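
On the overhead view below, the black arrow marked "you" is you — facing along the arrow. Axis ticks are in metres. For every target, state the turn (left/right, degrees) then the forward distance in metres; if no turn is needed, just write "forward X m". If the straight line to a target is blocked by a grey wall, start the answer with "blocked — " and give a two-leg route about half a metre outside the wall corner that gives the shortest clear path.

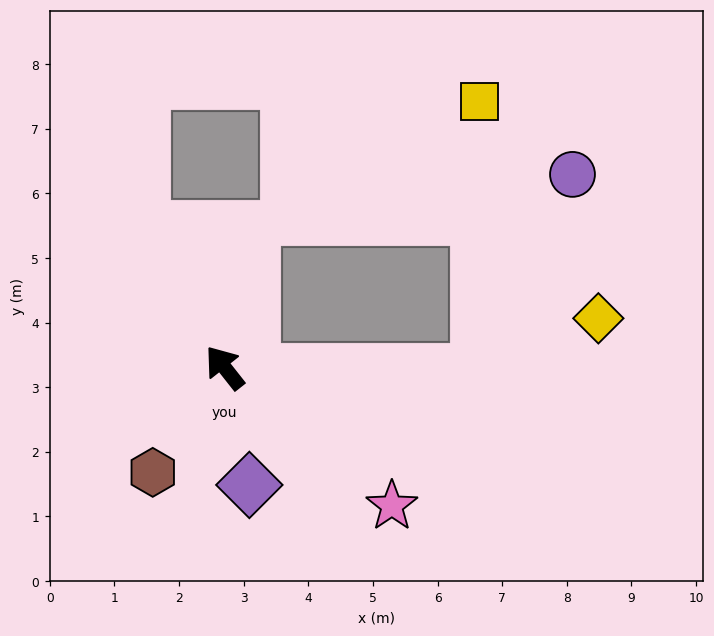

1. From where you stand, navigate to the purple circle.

blocked — turn right 129°, forward 3.9 m, then turn left 65°, forward 3.4 m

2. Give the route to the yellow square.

blocked — turn right 129°, forward 3.9 m, then turn left 90°, forward 4.2 m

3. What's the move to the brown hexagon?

turn left 107°, forward 2.0 m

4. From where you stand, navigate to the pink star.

turn right 168°, forward 3.4 m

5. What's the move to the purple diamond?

turn left 154°, forward 1.9 m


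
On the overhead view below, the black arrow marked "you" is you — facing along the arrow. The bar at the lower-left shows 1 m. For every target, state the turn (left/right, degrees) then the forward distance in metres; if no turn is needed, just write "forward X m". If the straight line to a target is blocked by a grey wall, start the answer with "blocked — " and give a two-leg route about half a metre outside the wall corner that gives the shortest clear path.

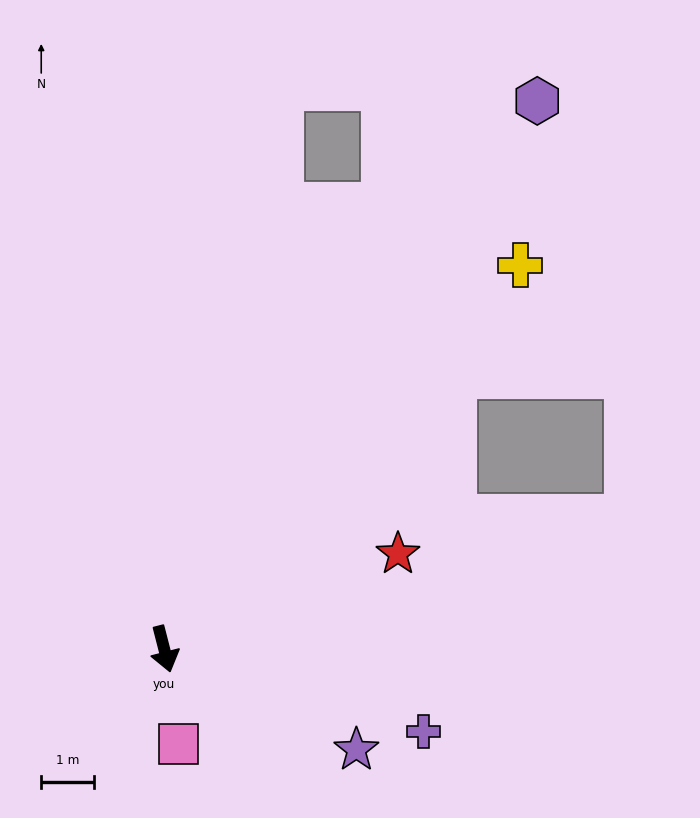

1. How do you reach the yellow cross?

turn left 123°, forward 10.0 m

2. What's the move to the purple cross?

turn left 58°, forward 5.2 m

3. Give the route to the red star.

turn left 98°, forward 4.8 m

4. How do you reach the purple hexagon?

turn left 131°, forward 12.6 m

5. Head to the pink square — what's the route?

turn right 6°, forward 1.8 m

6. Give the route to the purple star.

turn left 48°, forward 4.1 m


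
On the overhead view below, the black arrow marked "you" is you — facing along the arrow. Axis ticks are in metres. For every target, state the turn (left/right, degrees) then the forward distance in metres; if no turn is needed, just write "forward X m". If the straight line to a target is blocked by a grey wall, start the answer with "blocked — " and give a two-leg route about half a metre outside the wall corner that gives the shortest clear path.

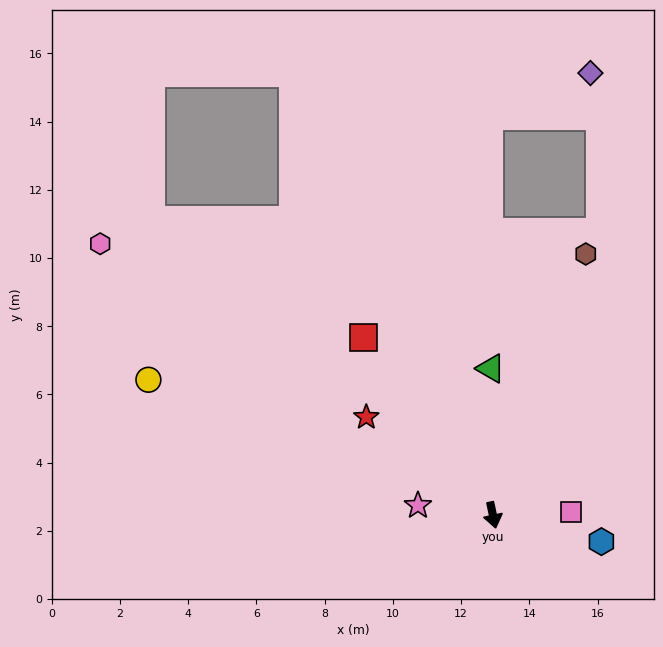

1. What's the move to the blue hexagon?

turn left 64°, forward 3.3 m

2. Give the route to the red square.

turn right 156°, forward 6.4 m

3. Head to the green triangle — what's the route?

turn left 169°, forward 4.3 m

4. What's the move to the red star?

turn right 140°, forward 4.7 m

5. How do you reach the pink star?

turn right 109°, forward 2.2 m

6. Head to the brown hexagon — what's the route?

turn left 148°, forward 8.1 m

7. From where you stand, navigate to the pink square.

turn left 80°, forward 2.3 m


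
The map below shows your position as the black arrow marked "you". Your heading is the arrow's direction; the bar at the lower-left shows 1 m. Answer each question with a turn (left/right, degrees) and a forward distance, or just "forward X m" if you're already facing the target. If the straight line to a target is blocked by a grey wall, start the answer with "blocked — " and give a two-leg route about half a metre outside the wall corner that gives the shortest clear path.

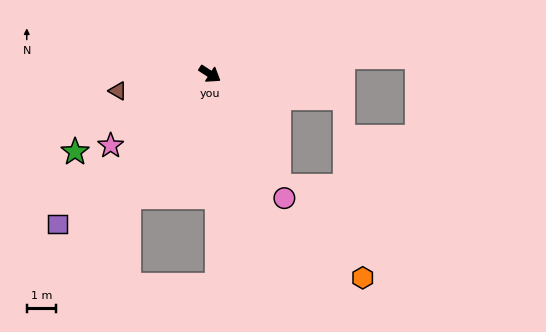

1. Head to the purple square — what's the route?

turn right 103°, forward 7.2 m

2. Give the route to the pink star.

turn right 111°, forward 4.1 m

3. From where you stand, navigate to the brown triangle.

turn right 137°, forward 3.1 m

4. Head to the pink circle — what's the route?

turn right 26°, forward 4.9 m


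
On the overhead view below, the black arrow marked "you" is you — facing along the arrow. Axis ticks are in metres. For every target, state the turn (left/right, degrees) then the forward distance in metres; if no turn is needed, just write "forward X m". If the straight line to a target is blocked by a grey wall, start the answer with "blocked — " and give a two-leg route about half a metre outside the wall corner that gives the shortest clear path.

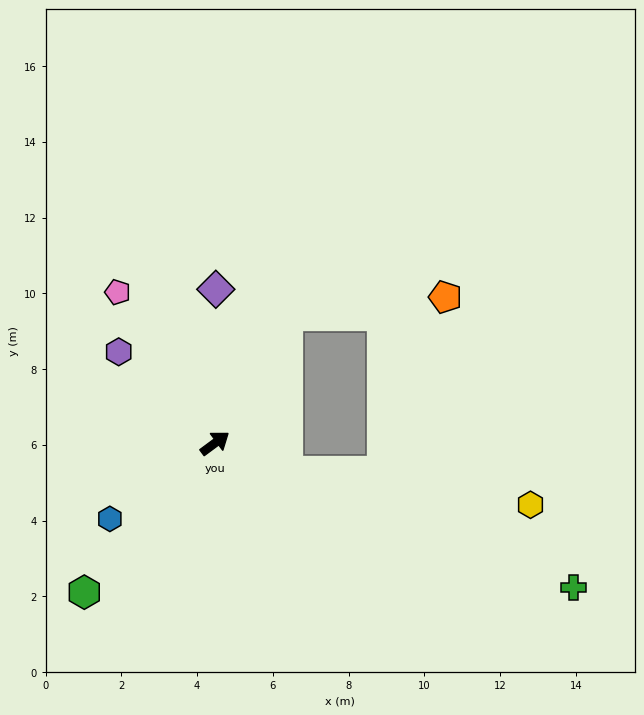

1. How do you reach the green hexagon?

turn right 168°, forward 5.2 m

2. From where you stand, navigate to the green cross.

turn right 58°, forward 10.2 m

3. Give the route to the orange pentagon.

blocked — turn left 24°, forward 3.9 m, then turn right 54°, forward 4.2 m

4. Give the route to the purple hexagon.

turn left 100°, forward 3.5 m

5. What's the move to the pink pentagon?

turn left 86°, forward 4.7 m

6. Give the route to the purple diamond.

turn left 53°, forward 4.1 m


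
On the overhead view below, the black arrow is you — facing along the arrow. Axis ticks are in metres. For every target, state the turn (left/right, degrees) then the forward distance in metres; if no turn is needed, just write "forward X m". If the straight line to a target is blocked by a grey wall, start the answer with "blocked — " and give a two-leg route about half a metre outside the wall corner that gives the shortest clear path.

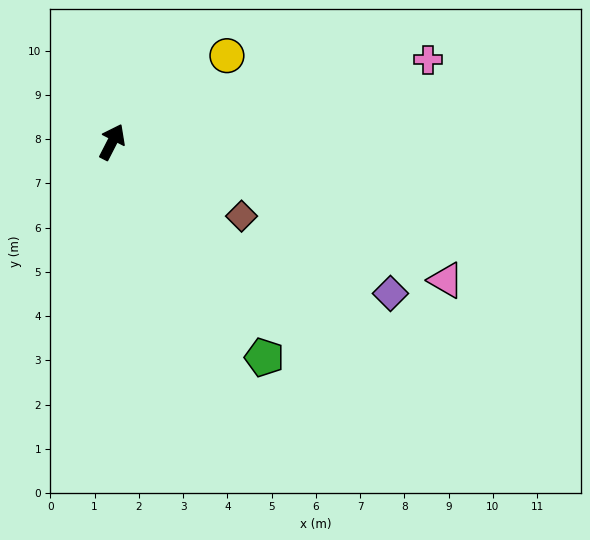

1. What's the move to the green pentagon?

turn right 118°, forward 6.0 m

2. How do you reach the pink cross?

turn right 48°, forward 7.4 m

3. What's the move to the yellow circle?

turn right 26°, forward 3.2 m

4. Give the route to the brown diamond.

turn right 93°, forward 3.4 m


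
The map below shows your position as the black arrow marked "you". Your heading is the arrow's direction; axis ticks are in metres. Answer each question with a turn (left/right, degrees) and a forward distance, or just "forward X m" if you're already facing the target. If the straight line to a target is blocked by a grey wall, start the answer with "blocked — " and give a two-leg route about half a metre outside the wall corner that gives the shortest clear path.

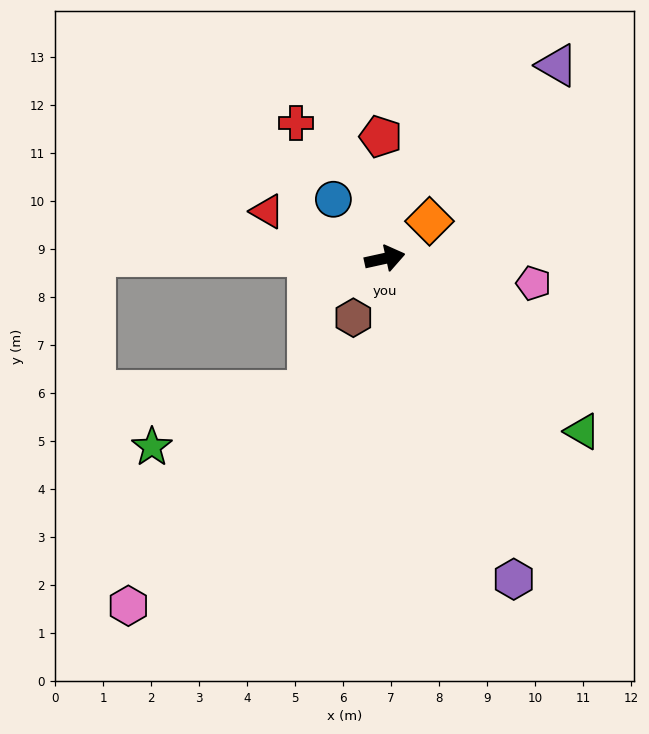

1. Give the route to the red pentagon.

turn left 80°, forward 2.5 m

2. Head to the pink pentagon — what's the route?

turn right 22°, forward 3.1 m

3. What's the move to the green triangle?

turn right 54°, forward 5.5 m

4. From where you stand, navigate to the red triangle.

turn left 146°, forward 2.6 m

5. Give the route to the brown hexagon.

turn right 130°, forward 1.4 m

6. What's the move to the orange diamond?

turn left 27°, forward 1.2 m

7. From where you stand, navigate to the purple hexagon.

turn right 80°, forward 7.2 m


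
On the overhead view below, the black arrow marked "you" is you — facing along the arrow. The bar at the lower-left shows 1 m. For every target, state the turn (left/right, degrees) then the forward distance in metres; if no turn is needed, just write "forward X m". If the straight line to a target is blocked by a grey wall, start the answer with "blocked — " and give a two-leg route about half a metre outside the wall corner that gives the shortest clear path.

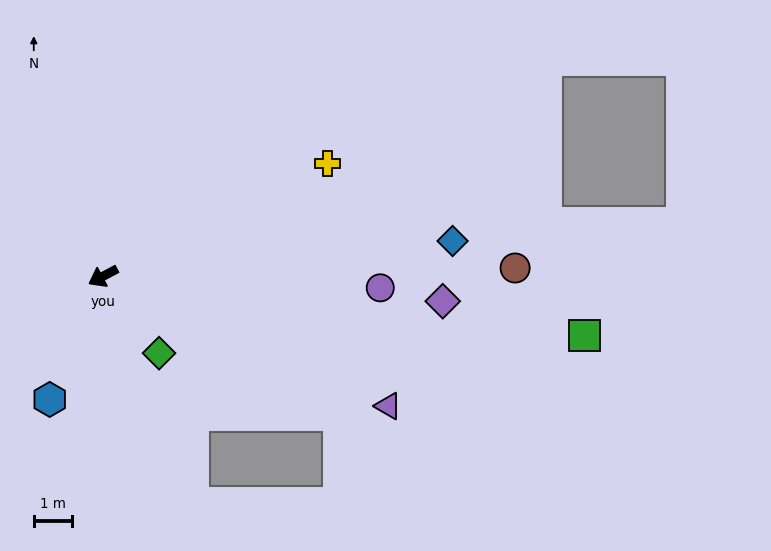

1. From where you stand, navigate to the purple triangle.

turn left 127°, forward 8.2 m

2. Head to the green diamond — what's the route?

turn left 98°, forward 2.5 m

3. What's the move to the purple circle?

turn left 150°, forward 7.3 m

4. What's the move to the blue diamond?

turn left 158°, forward 9.2 m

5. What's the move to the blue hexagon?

turn left 39°, forward 3.5 m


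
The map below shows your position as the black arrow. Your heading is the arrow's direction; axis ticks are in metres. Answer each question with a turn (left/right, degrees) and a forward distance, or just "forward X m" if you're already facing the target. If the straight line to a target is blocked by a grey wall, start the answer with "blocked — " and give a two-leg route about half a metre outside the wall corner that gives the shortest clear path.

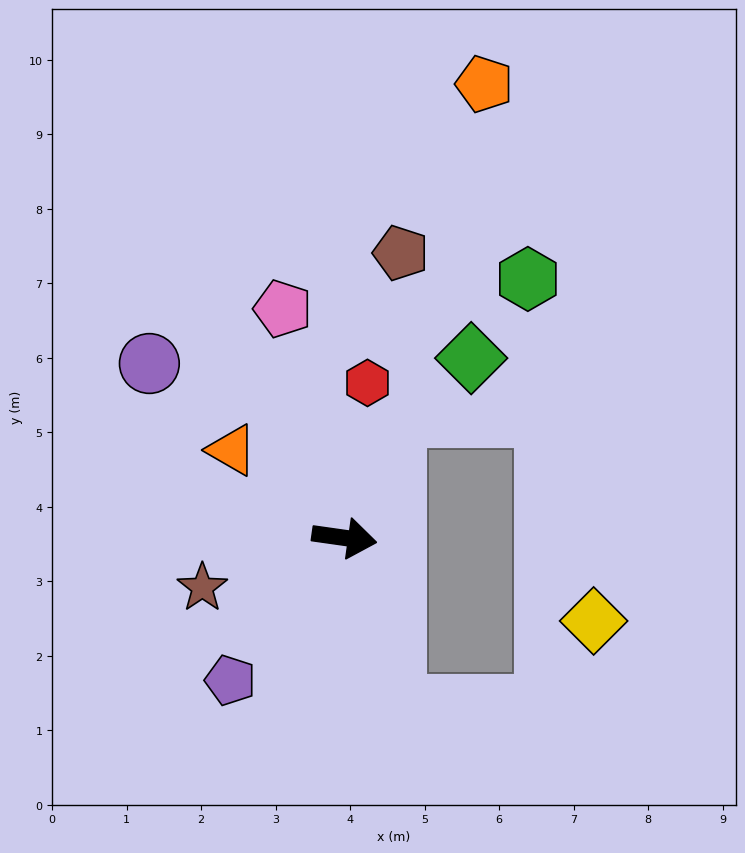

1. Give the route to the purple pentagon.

turn right 121°, forward 2.5 m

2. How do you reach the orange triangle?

turn left 150°, forward 1.9 m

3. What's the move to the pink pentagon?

turn left 113°, forward 3.2 m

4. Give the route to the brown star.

turn right 153°, forward 2.0 m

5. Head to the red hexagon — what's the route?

turn left 90°, forward 2.1 m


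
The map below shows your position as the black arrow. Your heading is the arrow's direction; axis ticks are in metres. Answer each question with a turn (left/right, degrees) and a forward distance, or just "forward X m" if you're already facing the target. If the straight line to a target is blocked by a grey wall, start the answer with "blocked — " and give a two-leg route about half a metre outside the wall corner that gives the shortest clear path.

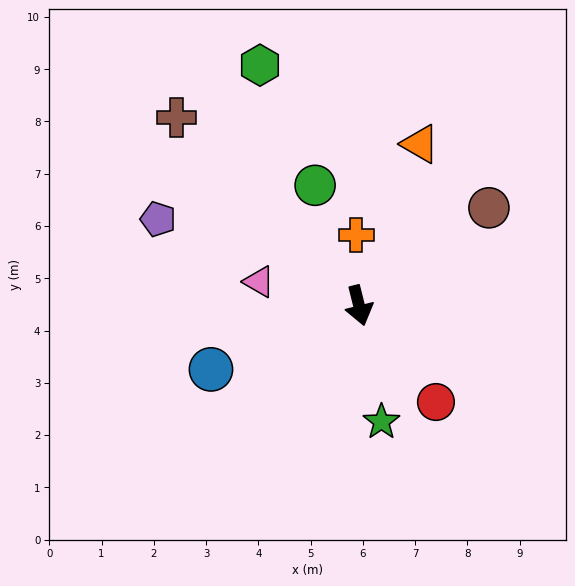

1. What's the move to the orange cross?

turn left 168°, forward 1.4 m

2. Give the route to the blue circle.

turn right 81°, forward 3.1 m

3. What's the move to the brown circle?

turn left 113°, forward 3.1 m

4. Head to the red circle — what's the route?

turn left 25°, forward 2.4 m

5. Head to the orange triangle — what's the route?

turn left 145°, forward 3.3 m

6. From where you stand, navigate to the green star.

turn right 3°, forward 2.3 m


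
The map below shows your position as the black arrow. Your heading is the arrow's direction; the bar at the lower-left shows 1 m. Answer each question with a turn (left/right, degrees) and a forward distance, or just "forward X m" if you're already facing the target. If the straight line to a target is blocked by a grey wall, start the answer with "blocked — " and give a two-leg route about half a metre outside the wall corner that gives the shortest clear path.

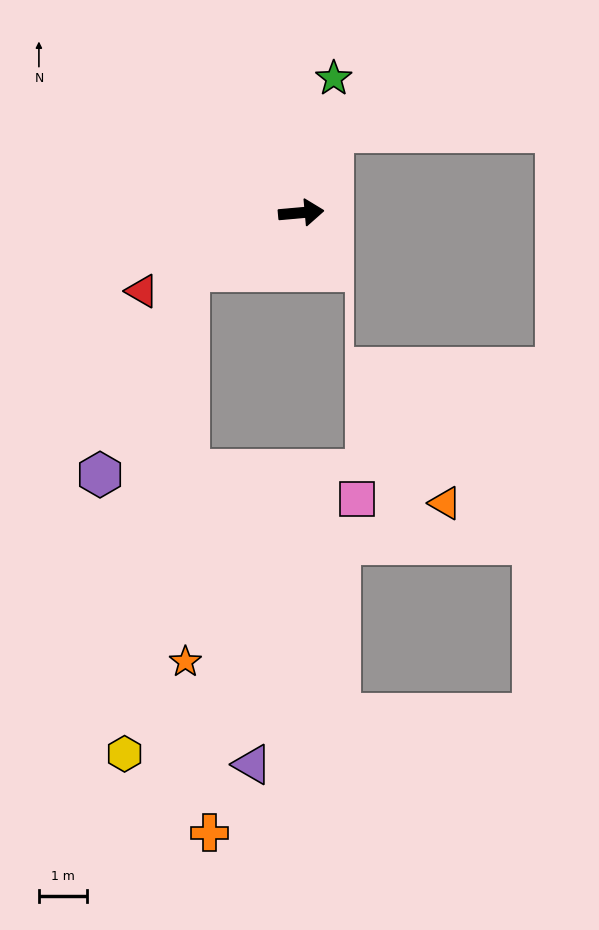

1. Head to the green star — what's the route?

turn left 71°, forward 2.9 m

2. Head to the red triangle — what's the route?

turn right 159°, forward 3.7 m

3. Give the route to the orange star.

blocked — turn right 158°, forward 2.6 m, then turn left 62°, forward 8.1 m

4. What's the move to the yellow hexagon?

blocked — turn right 158°, forward 2.6 m, then turn left 55°, forward 10.1 m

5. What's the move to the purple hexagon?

blocked — turn right 158°, forward 2.6 m, then turn left 39°, forward 4.6 m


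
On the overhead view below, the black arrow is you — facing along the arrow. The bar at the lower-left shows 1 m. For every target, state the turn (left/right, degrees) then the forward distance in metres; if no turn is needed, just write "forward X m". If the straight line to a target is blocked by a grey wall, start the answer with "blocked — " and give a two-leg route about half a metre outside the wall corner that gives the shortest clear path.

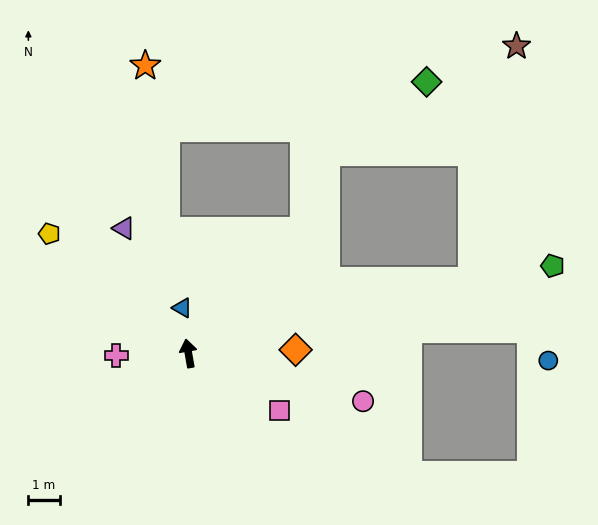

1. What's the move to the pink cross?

turn left 82°, forward 2.3 m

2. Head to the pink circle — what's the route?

turn right 115°, forward 5.8 m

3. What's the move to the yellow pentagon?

turn left 39°, forward 5.9 m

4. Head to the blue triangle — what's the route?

turn right 2°, forward 1.5 m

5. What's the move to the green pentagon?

turn right 86°, forward 12.0 m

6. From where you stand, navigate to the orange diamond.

turn right 98°, forward 3.4 m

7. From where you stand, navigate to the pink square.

turn right 132°, forward 3.4 m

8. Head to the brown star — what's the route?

blocked — turn right 85°, forward 9.4 m, then turn left 64°, forward 7.6 m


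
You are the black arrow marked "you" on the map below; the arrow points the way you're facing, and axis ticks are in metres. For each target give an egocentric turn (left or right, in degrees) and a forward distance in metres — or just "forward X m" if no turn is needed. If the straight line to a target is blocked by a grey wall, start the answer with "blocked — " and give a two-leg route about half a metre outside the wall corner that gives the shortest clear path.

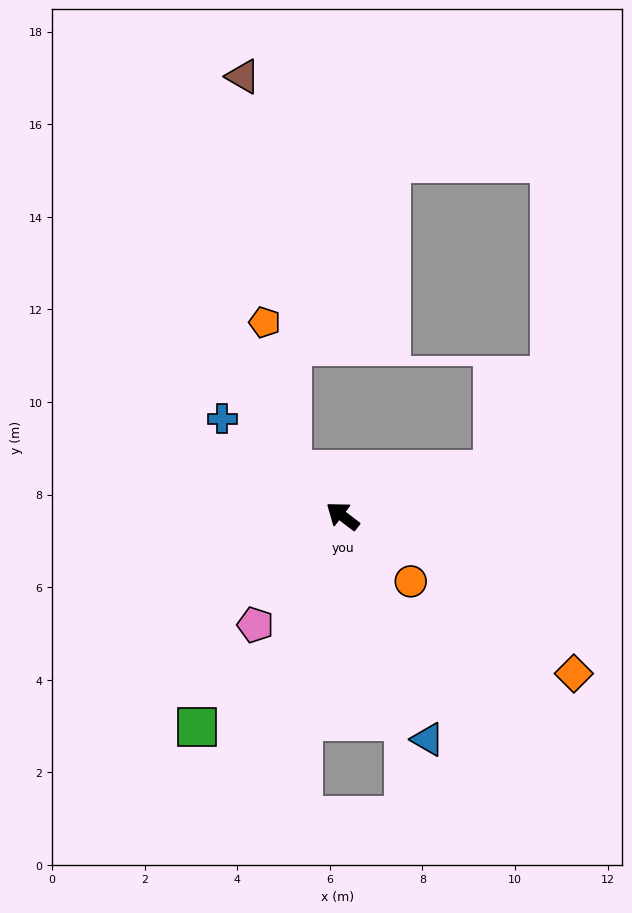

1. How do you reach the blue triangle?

turn left 148°, forward 5.2 m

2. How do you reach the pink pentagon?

turn left 89°, forward 3.0 m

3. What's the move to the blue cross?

forward 3.3 m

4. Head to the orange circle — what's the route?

turn left 174°, forward 2.0 m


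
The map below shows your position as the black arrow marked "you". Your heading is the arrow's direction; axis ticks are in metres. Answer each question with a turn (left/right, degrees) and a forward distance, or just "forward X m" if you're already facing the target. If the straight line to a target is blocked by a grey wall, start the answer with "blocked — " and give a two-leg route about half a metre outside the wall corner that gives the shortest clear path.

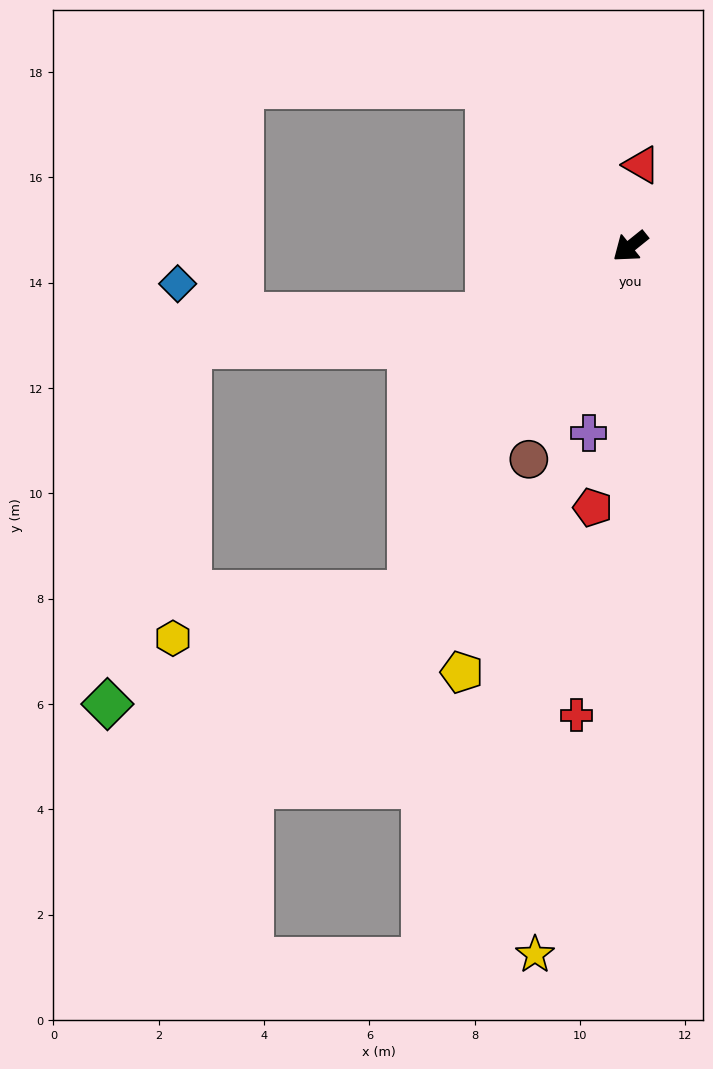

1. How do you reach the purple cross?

turn left 39°, forward 3.6 m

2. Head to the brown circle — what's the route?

turn left 26°, forward 4.5 m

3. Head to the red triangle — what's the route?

turn right 137°, forward 1.6 m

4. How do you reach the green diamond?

blocked — turn left 19°, forward 7.8 m, then turn right 38°, forward 6.1 m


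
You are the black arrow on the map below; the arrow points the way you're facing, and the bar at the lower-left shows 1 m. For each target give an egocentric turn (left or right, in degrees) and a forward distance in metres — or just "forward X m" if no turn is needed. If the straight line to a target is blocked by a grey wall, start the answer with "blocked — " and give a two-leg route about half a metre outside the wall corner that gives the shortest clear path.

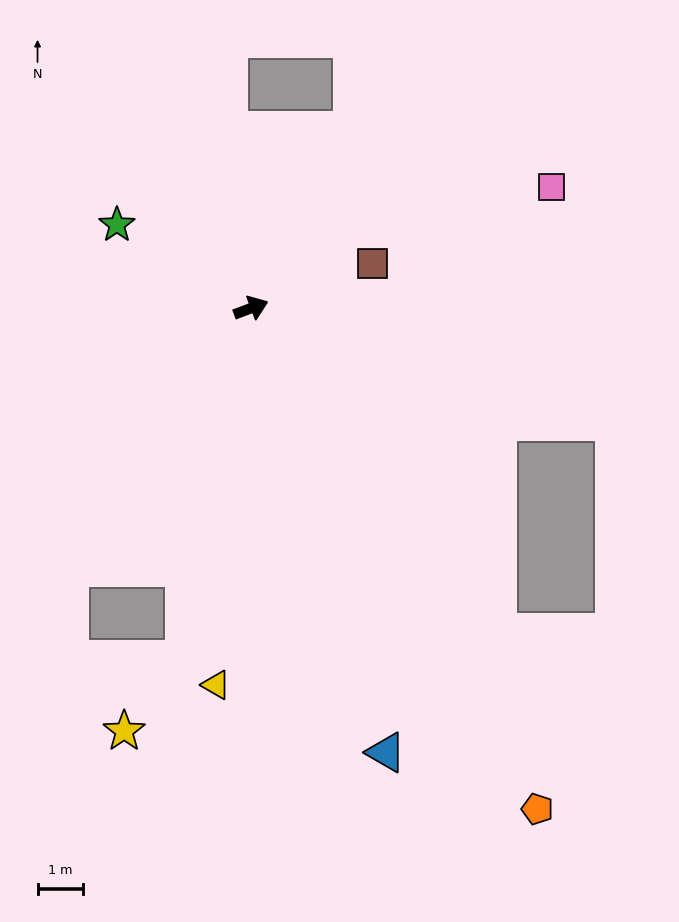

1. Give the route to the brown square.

forward 2.8 m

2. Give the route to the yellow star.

blocked — turn right 121°, forward 7.9 m, then turn right 30°, forward 2.1 m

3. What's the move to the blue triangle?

turn right 94°, forward 10.2 m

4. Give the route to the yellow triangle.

turn right 116°, forward 8.3 m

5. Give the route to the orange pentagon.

turn right 81°, forward 12.7 m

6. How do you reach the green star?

turn left 127°, forward 3.5 m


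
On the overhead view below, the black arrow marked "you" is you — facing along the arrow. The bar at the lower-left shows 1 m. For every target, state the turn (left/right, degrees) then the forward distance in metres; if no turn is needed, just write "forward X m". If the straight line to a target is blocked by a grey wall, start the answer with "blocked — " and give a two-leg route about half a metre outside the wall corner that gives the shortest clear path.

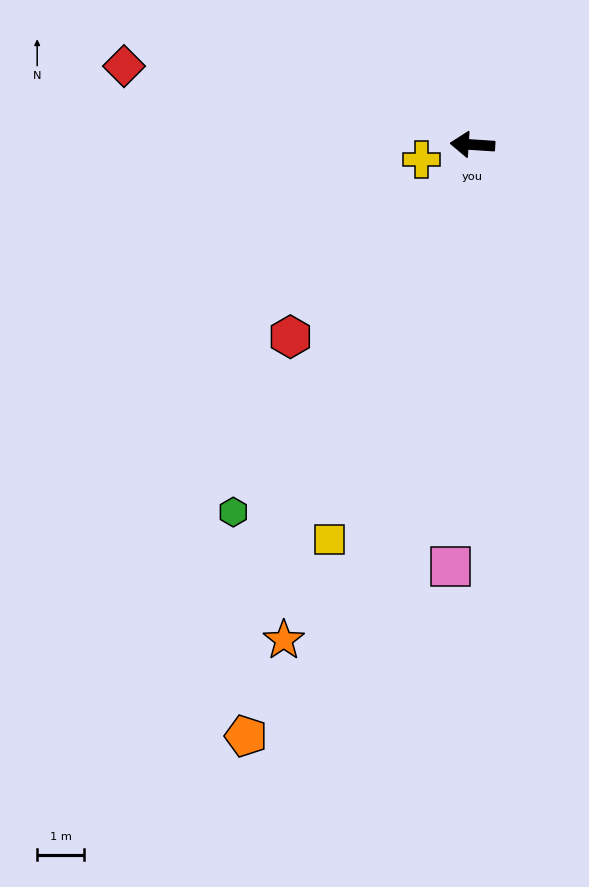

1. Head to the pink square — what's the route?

turn left 91°, forward 9.0 m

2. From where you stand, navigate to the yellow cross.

turn left 20°, forward 1.1 m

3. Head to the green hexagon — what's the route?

turn left 61°, forward 9.4 m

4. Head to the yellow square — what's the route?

turn left 74°, forward 9.0 m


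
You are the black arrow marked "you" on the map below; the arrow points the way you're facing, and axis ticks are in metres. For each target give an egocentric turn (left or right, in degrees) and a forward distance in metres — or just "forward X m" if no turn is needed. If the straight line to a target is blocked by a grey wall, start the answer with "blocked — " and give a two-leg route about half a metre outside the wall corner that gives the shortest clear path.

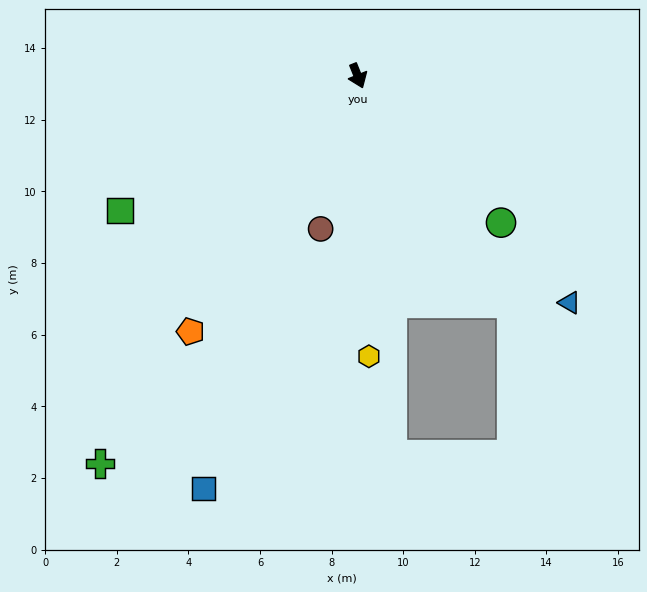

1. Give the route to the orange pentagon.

turn right 55°, forward 8.5 m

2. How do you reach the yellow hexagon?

turn right 20°, forward 7.8 m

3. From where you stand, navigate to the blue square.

turn right 42°, forward 12.3 m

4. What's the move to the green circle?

turn left 22°, forward 5.7 m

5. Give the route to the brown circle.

turn right 36°, forward 4.4 m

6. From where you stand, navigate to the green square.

turn right 82°, forward 7.6 m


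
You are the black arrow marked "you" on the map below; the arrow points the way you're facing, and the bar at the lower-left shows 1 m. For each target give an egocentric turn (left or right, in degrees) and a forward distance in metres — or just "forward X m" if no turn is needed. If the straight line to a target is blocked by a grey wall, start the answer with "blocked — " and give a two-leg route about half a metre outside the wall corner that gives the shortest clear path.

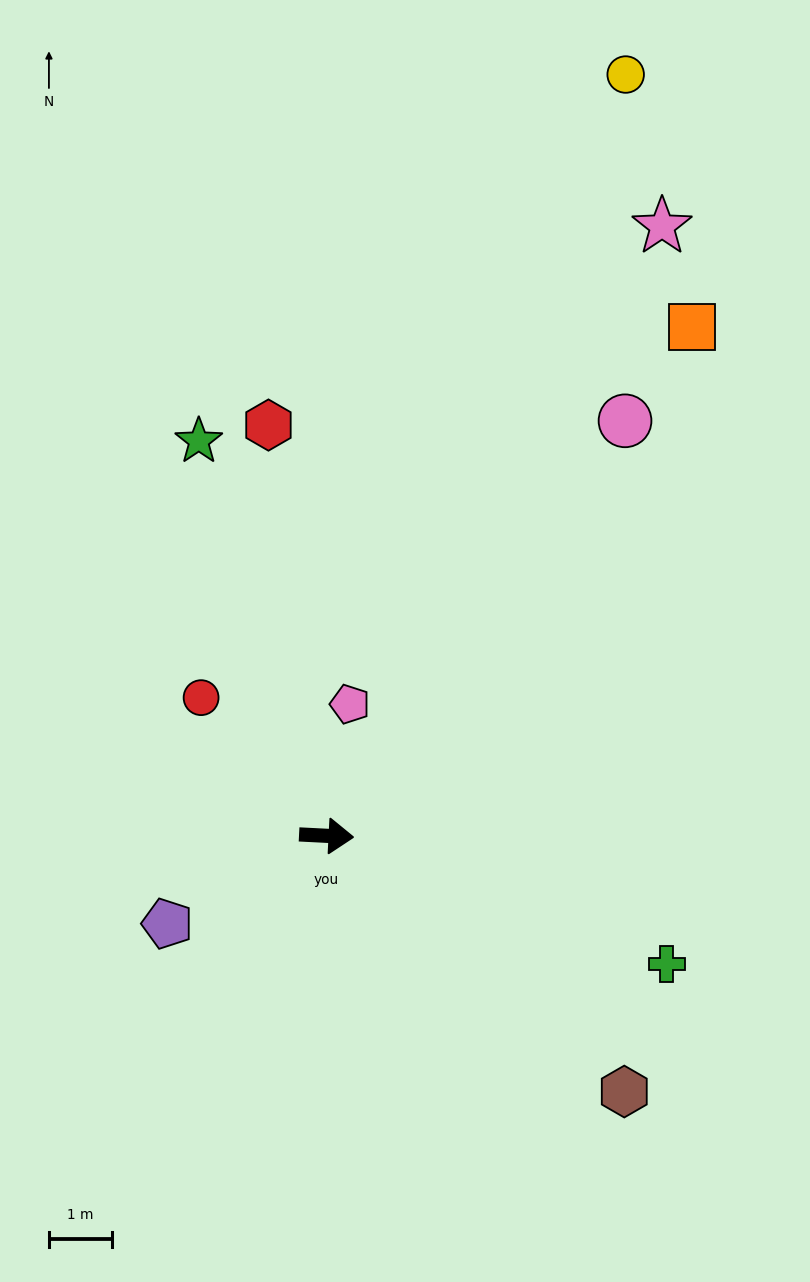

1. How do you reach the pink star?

turn left 64°, forward 11.0 m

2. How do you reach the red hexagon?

turn left 101°, forward 6.6 m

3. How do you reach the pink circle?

turn left 57°, forward 8.1 m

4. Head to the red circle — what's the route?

turn left 135°, forward 2.9 m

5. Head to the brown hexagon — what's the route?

turn right 38°, forward 6.2 m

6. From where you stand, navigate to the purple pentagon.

turn right 148°, forward 2.9 m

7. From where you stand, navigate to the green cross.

turn right 18°, forward 5.7 m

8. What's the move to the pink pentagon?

turn left 83°, forward 2.1 m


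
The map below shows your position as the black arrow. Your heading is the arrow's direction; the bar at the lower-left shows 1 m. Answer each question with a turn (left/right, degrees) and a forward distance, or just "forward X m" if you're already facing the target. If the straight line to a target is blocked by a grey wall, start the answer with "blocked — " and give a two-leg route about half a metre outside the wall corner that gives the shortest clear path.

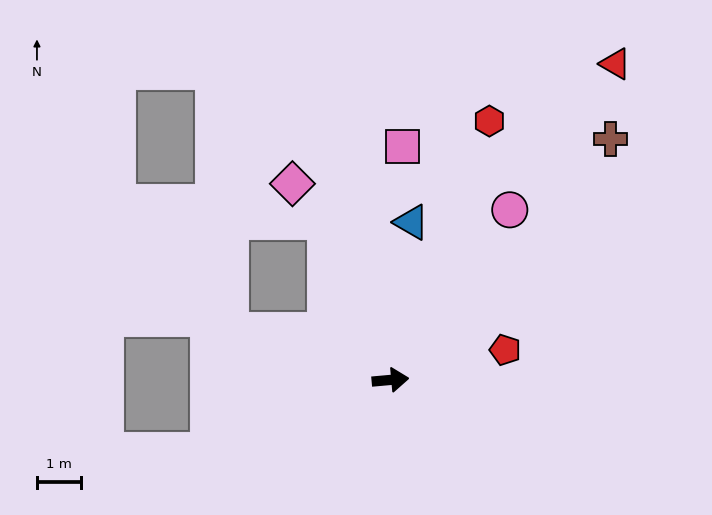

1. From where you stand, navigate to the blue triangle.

turn left 77°, forward 3.6 m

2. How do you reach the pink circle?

turn left 50°, forward 4.8 m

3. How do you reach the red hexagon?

turn left 64°, forward 6.3 m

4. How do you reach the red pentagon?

turn left 10°, forward 2.7 m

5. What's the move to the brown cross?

turn left 42°, forward 7.5 m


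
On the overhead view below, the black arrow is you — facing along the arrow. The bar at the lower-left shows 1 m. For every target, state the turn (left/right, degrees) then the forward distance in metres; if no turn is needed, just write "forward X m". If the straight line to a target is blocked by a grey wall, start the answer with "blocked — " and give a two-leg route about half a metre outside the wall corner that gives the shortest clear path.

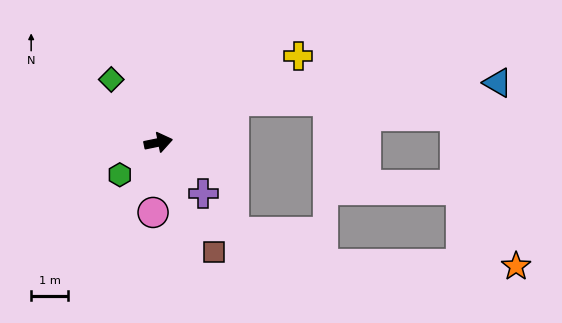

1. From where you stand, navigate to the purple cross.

turn right 60°, forward 1.9 m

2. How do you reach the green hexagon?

turn right 152°, forward 1.4 m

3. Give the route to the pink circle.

turn right 106°, forward 1.9 m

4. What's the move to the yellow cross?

turn left 20°, forward 4.5 m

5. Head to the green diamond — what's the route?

turn left 115°, forward 2.1 m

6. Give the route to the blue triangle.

blocked — turn left 18°, forward 2.3 m, then turn right 26°, forward 7.2 m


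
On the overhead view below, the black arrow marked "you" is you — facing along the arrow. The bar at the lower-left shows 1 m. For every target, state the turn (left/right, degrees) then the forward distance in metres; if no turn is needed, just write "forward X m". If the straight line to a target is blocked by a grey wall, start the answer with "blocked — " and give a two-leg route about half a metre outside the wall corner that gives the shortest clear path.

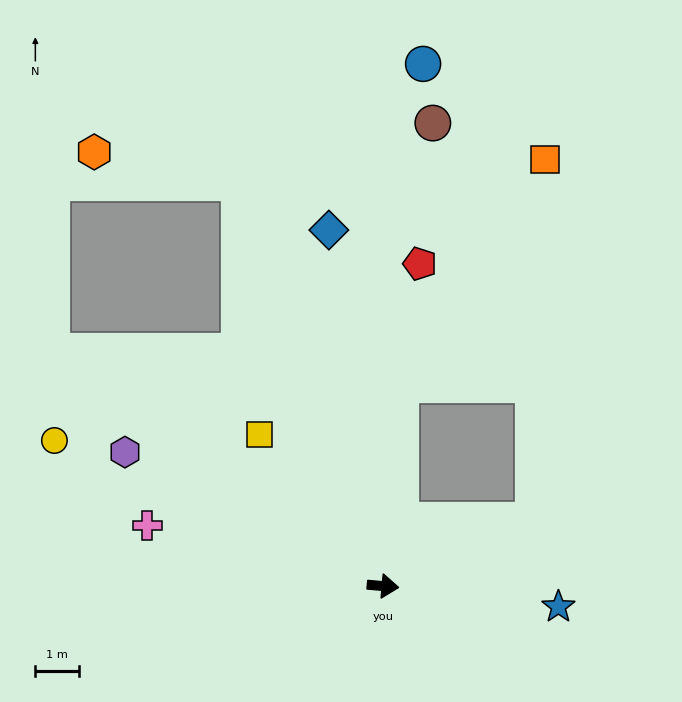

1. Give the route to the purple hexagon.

turn left 158°, forward 6.6 m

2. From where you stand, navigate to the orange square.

blocked — turn left 90°, forward 4.6 m, then turn right 28°, forward 6.1 m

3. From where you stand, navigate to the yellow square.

turn left 134°, forward 4.5 m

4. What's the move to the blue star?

forward 4.0 m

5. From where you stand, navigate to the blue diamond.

turn left 104°, forward 8.2 m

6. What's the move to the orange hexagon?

blocked — turn left 115°, forward 9.8 m, then turn left 58°, forward 3.4 m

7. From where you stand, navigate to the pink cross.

turn left 171°, forward 5.6 m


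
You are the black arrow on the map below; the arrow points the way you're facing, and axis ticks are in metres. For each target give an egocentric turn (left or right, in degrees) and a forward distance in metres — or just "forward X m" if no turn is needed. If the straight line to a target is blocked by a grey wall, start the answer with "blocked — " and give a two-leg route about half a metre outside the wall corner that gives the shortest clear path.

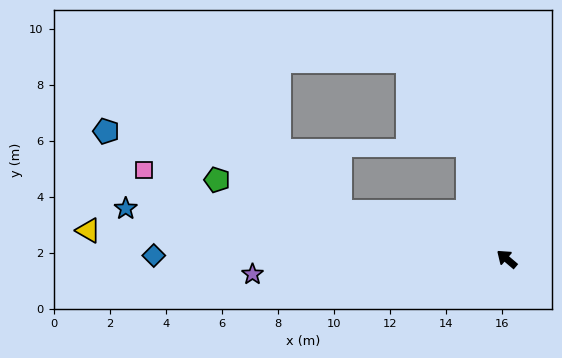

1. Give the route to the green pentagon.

turn left 25°, forward 10.7 m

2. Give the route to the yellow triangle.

turn left 36°, forward 15.0 m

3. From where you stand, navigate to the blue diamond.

turn left 40°, forward 12.6 m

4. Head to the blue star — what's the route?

turn left 33°, forward 13.7 m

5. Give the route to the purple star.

turn left 44°, forward 9.1 m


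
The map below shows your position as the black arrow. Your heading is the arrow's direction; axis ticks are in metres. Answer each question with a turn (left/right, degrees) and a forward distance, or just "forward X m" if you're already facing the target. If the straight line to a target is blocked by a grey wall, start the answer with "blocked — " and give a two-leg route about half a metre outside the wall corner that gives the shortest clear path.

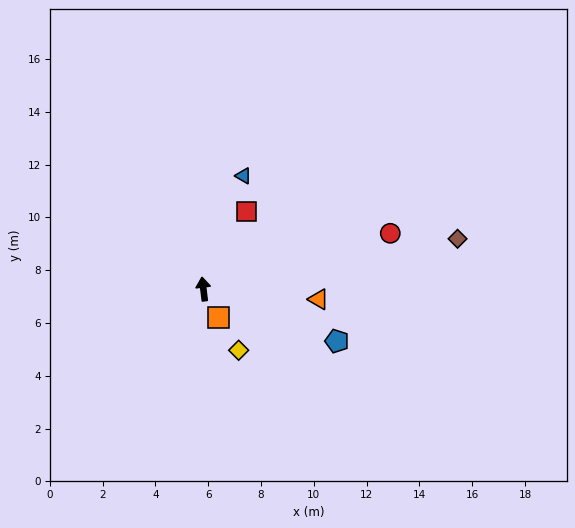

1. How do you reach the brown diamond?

turn right 86°, forward 9.8 m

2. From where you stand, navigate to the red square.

turn right 36°, forward 3.4 m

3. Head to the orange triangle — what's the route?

turn right 102°, forward 4.4 m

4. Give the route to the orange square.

turn right 159°, forward 1.2 m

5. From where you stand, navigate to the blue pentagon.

turn right 118°, forward 5.4 m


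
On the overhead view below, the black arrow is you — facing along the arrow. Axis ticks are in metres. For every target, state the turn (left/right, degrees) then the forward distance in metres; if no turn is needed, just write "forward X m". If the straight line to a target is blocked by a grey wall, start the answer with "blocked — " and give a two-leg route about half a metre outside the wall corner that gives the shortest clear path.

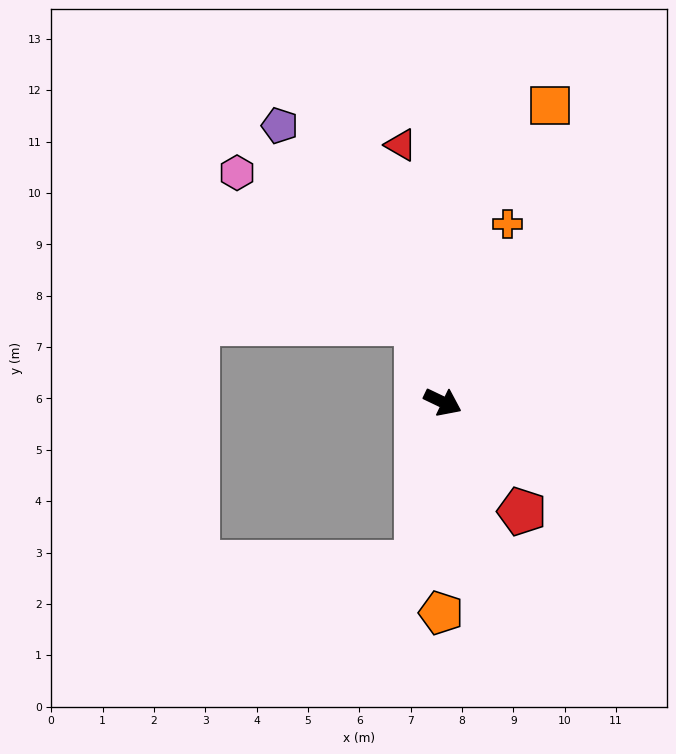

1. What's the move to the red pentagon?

turn right 29°, forward 2.6 m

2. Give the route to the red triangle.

turn left 125°, forward 5.1 m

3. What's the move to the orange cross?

turn left 96°, forward 3.7 m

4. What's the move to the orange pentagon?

turn right 65°, forward 4.1 m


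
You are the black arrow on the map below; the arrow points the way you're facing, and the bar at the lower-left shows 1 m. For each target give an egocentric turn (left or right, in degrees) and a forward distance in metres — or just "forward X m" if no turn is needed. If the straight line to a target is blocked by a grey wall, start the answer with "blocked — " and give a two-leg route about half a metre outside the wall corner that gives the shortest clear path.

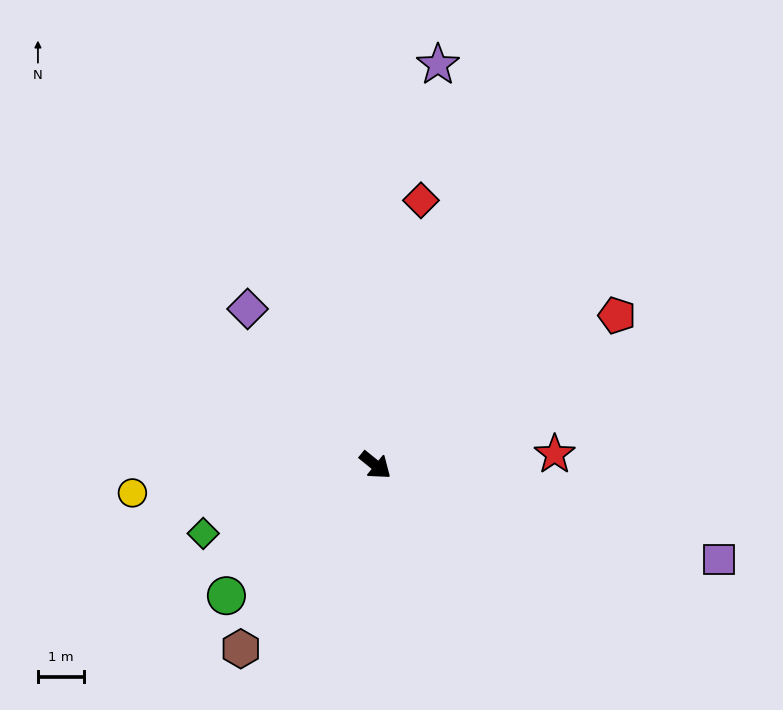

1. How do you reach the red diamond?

turn left 119°, forward 5.9 m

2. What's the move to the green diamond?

turn right 119°, forward 4.1 m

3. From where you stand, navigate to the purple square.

turn left 24°, forward 7.8 m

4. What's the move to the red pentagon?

turn left 71°, forward 6.2 m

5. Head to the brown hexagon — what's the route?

turn right 87°, forward 5.0 m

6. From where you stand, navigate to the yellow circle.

turn right 135°, forward 5.4 m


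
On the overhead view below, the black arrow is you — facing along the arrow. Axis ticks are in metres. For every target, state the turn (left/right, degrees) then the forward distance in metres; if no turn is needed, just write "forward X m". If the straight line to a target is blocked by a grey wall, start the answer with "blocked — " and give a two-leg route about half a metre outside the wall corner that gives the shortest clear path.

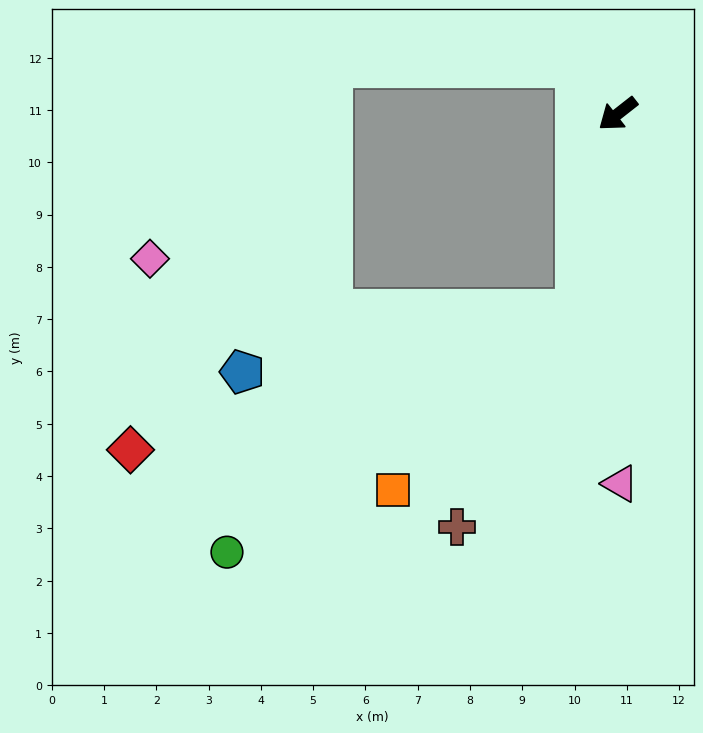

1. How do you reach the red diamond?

blocked — turn left 40°, forward 3.8 m, then turn right 61°, forward 9.0 m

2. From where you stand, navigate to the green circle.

blocked — turn left 40°, forward 3.8 m, then turn right 44°, forward 8.1 m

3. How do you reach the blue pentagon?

blocked — turn left 40°, forward 3.8 m, then turn right 68°, forward 6.5 m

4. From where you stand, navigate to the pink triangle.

turn left 52°, forward 7.1 m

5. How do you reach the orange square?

blocked — turn left 40°, forward 3.8 m, then turn right 34°, forward 4.9 m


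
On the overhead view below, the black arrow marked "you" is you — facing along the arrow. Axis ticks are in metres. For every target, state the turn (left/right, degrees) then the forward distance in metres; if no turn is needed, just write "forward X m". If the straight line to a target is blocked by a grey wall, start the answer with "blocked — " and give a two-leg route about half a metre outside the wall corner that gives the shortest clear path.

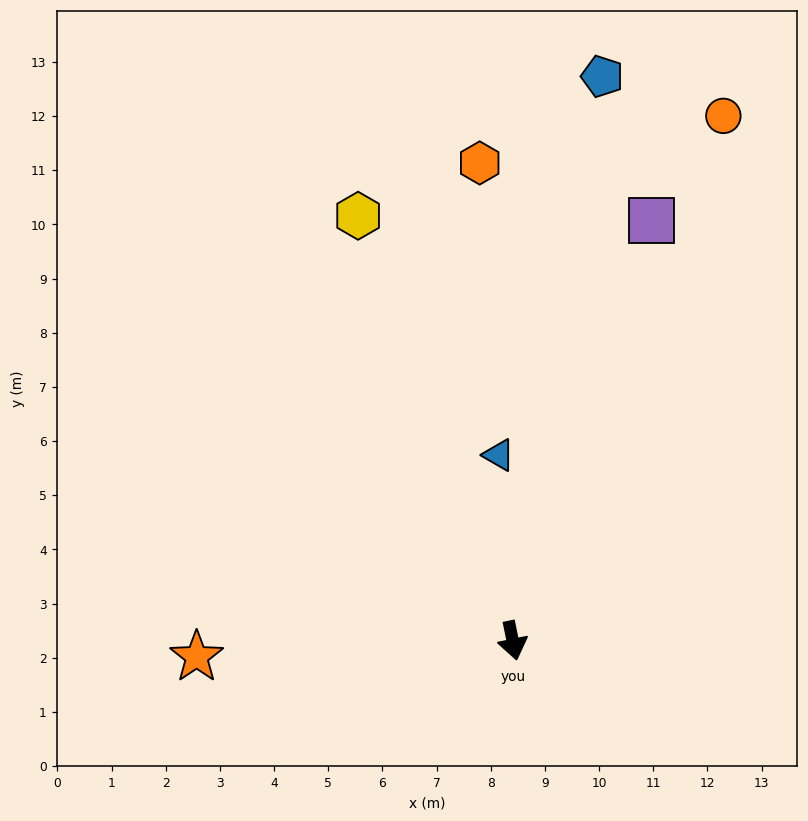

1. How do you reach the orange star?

turn right 99°, forward 5.8 m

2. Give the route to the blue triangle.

turn left 173°, forward 3.4 m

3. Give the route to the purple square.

turn left 150°, forward 8.2 m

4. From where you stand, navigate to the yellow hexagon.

turn right 172°, forward 8.3 m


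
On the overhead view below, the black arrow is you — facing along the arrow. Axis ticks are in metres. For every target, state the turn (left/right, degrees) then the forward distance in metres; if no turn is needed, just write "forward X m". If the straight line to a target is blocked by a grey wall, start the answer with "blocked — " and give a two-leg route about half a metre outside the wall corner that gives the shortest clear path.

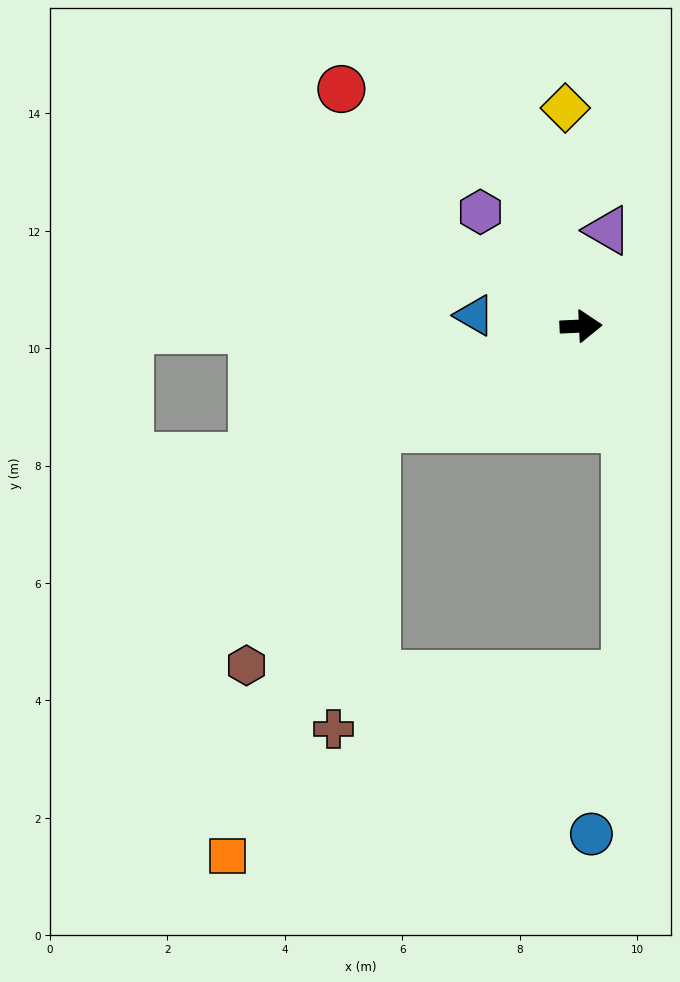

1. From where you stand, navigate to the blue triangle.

turn left 172°, forward 1.8 m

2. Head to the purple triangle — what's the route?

turn left 72°, forward 1.7 m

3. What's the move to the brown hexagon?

blocked — turn right 156°, forward 3.9 m, then turn left 35°, forward 4.6 m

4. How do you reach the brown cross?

blocked — turn right 156°, forward 3.9 m, then turn left 55°, forward 5.2 m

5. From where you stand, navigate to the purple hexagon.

turn left 129°, forward 2.6 m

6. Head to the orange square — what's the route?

blocked — turn right 156°, forward 3.9 m, then turn left 44°, forward 7.7 m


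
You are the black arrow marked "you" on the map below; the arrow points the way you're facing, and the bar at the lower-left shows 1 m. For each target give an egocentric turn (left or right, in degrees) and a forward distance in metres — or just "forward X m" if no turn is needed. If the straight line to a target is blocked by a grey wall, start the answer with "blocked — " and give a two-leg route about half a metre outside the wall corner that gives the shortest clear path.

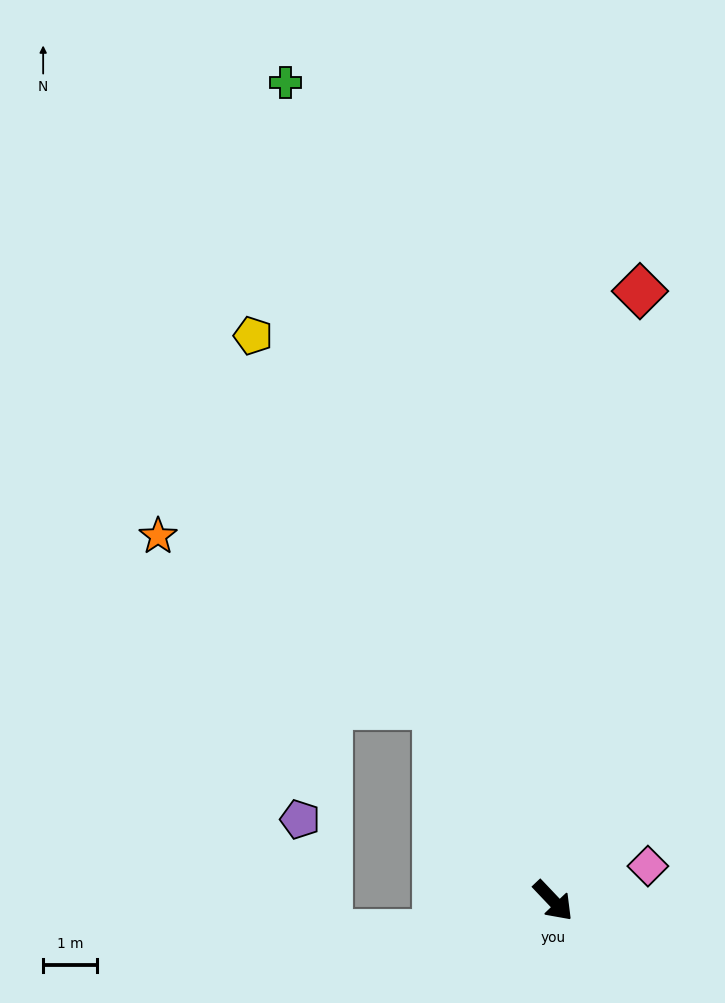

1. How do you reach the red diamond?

turn left 128°, forward 11.5 m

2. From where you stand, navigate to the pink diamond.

turn left 67°, forward 1.9 m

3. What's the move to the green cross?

turn left 155°, forward 16.0 m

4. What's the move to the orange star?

blocked — turn left 168°, forward 4.2 m, then turn left 27°, forward 6.1 m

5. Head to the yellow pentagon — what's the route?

turn left 164°, forward 11.9 m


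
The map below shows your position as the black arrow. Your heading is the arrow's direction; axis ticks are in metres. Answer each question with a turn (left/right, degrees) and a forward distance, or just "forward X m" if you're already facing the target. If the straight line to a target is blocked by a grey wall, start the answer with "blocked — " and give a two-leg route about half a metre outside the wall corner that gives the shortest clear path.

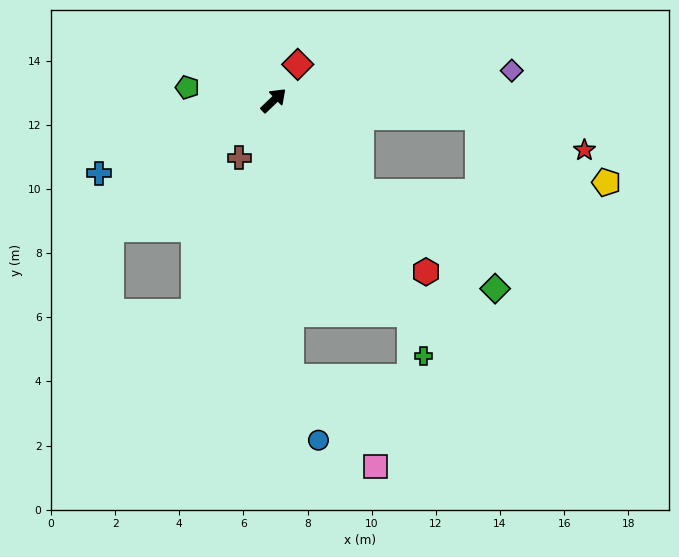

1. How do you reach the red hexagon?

turn right 92°, forward 7.2 m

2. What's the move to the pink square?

blocked — turn right 130°, forward 8.6 m, then turn left 40°, forward 3.8 m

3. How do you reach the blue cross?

turn left 159°, forward 5.9 m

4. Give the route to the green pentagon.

turn left 128°, forward 2.7 m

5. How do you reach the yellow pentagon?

blocked — turn right 48°, forward 6.4 m, then turn right 23°, forward 4.5 m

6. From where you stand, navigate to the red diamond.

turn left 13°, forward 1.4 m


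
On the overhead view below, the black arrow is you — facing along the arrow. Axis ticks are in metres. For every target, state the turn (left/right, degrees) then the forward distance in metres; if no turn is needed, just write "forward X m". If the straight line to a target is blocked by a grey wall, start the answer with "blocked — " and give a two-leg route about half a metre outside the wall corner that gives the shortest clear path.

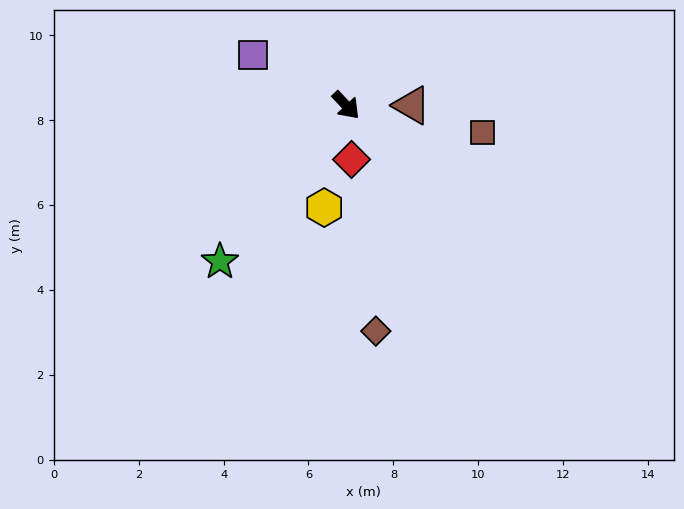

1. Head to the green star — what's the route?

turn right 82°, forward 4.7 m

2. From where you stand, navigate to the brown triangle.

turn left 47°, forward 1.5 m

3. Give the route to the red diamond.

turn right 37°, forward 1.3 m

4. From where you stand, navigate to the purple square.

turn right 162°, forward 2.5 m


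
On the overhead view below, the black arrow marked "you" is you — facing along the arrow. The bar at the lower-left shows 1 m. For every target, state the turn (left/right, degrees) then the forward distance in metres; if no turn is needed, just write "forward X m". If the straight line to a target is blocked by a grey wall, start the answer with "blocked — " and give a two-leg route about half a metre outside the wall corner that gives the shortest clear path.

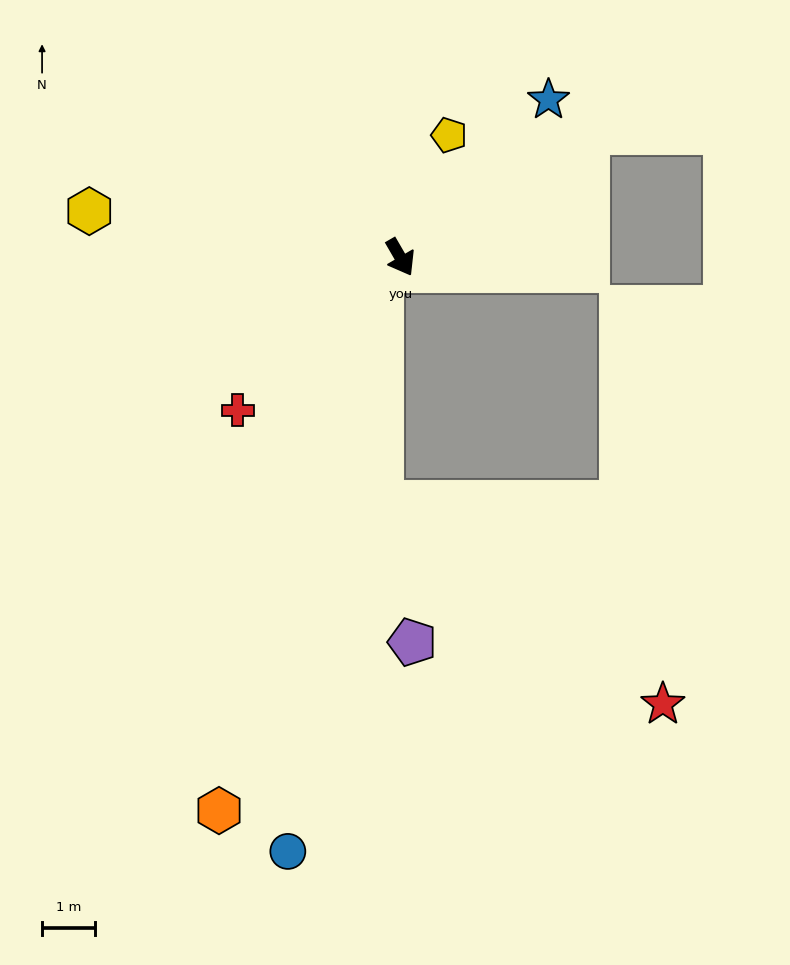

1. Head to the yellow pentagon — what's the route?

turn left 128°, forward 2.5 m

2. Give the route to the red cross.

turn right 77°, forward 4.2 m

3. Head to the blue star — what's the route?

turn left 107°, forward 4.1 m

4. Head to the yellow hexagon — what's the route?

turn right 129°, forward 6.0 m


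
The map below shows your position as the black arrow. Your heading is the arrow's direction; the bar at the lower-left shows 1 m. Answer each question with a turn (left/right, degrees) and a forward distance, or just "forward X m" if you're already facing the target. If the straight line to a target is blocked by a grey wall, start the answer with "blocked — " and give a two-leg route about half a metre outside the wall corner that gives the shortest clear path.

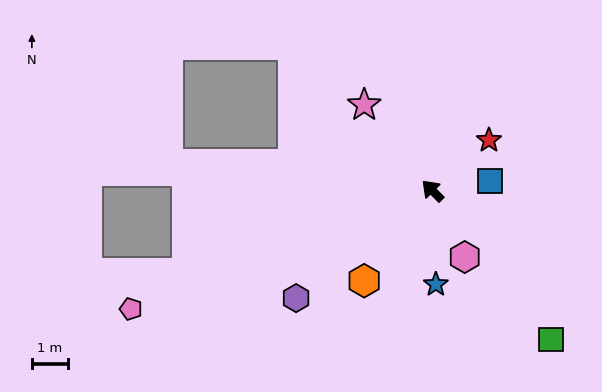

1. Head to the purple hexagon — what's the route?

turn left 83°, forward 4.9 m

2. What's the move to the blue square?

turn right 125°, forward 1.6 m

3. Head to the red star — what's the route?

turn right 93°, forward 2.1 m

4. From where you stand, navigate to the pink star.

turn right 6°, forward 3.1 m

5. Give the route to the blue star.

turn left 137°, forward 2.6 m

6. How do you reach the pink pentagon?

turn left 67°, forward 9.1 m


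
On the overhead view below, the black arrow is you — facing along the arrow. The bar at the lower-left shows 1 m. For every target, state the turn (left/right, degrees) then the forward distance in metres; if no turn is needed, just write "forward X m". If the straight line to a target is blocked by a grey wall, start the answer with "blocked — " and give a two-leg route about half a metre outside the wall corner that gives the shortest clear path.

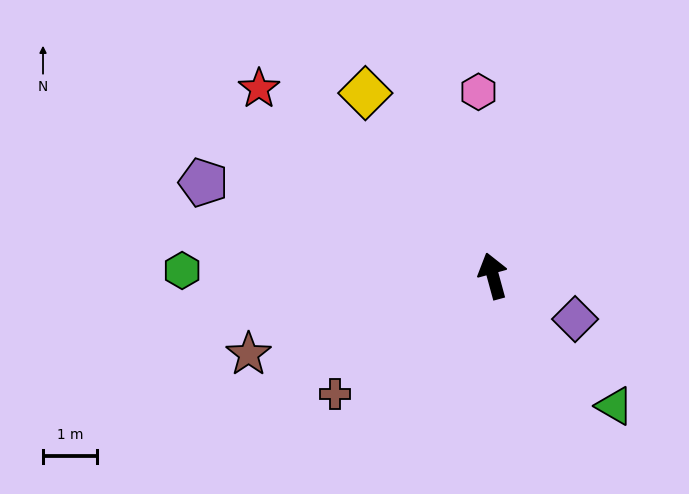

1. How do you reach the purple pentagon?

turn left 57°, forward 5.7 m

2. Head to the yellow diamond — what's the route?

turn left 20°, forward 4.2 m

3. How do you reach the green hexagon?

turn left 74°, forward 5.8 m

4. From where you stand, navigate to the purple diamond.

turn right 133°, forward 1.7 m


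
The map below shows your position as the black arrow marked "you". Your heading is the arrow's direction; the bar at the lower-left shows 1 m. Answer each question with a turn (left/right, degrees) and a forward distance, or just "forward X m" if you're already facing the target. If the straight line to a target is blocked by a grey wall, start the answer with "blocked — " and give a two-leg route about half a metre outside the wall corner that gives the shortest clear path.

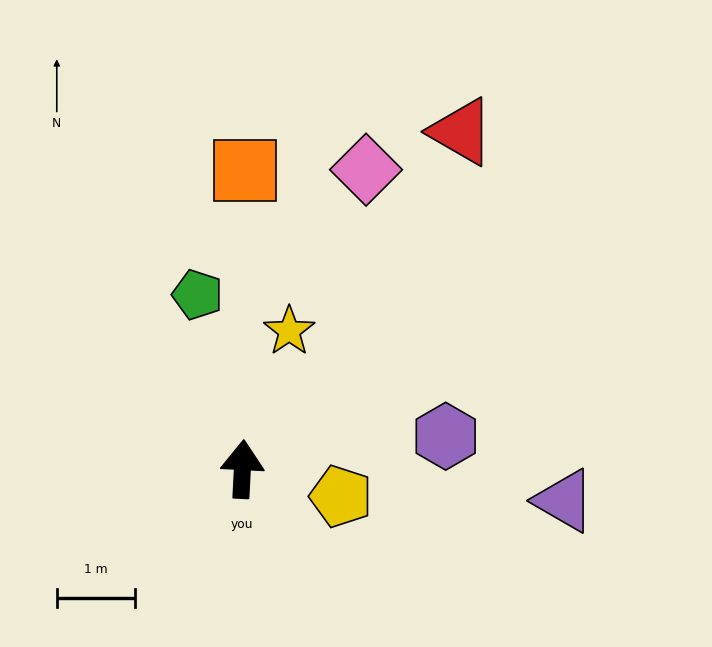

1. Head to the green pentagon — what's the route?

turn left 17°, forward 2.3 m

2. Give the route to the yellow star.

turn right 16°, forward 1.9 m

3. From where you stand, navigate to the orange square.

turn left 2°, forward 3.8 m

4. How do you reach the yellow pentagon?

turn right 103°, forward 1.3 m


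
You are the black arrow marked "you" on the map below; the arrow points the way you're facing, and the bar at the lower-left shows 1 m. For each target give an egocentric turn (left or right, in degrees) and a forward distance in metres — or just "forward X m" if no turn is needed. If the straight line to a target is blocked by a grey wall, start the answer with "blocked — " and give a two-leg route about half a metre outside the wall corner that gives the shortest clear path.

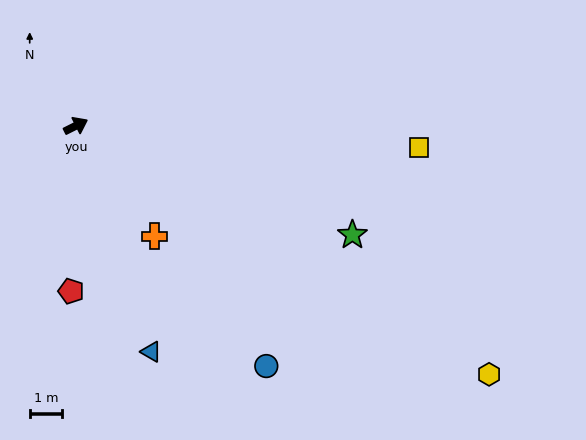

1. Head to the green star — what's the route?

turn right 48°, forward 9.1 m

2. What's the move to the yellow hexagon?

turn right 58°, forward 14.8 m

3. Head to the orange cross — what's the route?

turn right 81°, forward 4.2 m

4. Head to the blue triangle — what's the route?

turn right 98°, forward 7.3 m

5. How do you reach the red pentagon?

turn right 118°, forward 5.1 m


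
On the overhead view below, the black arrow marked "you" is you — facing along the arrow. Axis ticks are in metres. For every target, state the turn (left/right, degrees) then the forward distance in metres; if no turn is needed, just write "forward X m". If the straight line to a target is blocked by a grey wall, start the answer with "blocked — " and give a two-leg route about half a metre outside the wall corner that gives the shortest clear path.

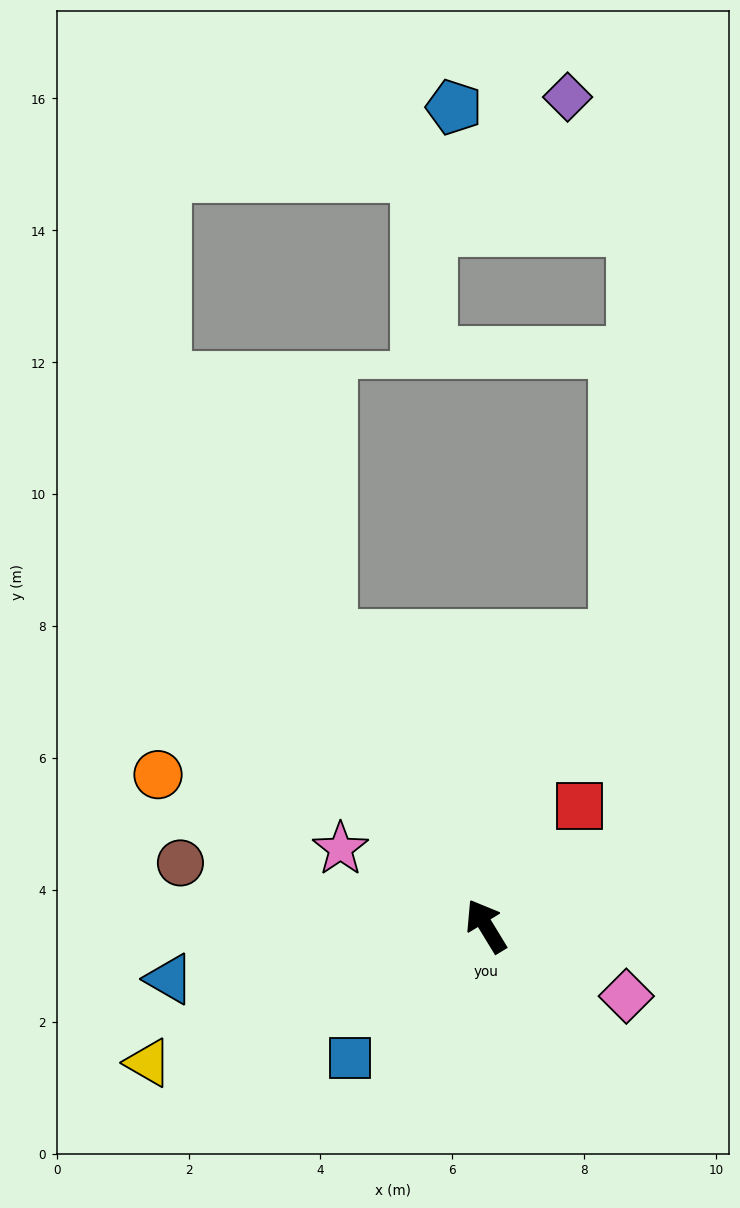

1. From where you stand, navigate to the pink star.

turn left 31°, forward 2.5 m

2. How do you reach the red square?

turn right 69°, forward 2.3 m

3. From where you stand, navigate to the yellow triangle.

turn left 81°, forward 5.5 m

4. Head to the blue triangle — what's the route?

turn left 68°, forward 4.9 m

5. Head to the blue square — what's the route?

turn left 103°, forward 2.9 m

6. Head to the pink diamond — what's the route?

turn right 148°, forward 2.4 m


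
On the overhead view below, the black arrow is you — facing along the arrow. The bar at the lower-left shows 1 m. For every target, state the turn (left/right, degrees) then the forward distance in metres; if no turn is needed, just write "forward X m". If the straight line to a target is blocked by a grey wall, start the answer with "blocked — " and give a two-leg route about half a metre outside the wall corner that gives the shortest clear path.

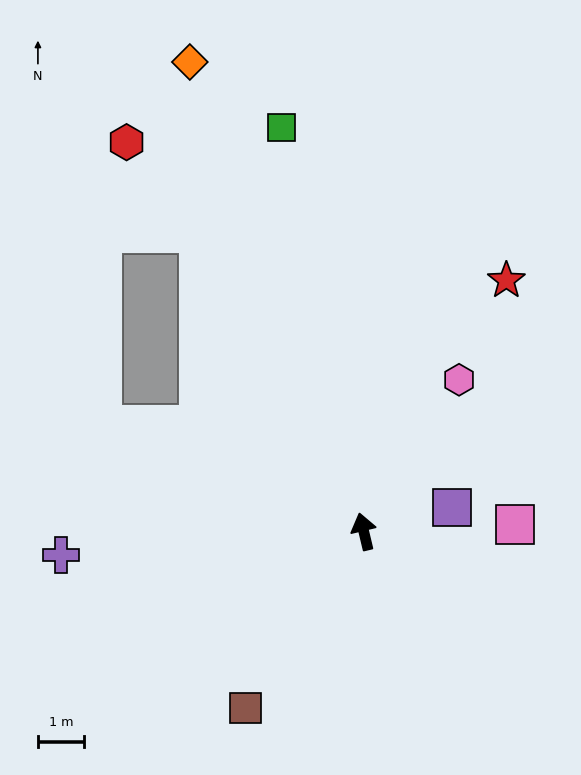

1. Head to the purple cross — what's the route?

turn left 81°, forward 6.6 m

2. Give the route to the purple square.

turn right 88°, forward 2.0 m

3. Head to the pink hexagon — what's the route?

turn right 46°, forward 3.9 m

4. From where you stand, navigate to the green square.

forward 8.9 m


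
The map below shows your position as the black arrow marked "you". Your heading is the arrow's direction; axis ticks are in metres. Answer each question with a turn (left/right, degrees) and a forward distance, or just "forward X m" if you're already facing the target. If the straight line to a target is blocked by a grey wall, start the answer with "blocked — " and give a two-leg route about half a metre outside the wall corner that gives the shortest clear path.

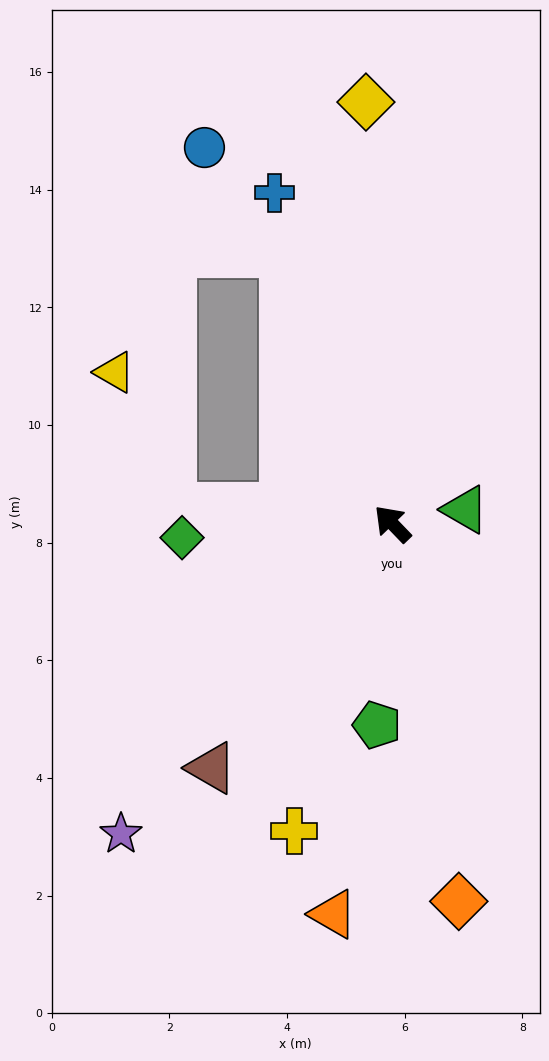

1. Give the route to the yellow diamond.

turn right 40°, forward 7.2 m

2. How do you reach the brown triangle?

turn left 100°, forward 5.2 m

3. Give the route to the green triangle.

turn right 123°, forward 1.3 m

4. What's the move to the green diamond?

turn left 50°, forward 3.6 m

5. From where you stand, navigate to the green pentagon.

turn left 132°, forward 3.4 m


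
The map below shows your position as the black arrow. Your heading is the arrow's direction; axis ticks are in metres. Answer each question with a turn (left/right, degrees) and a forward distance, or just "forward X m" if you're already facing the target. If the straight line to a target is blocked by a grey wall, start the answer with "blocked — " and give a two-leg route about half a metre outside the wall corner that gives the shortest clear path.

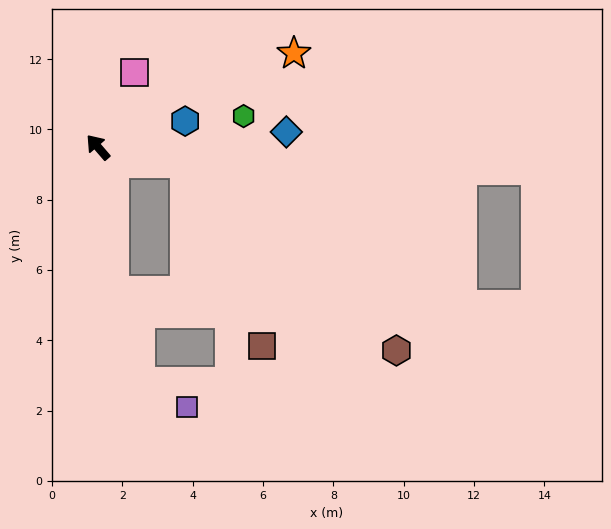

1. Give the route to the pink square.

turn right 67°, forward 2.4 m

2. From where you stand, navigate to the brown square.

blocked — turn right 141°, forward 2.5 m, then turn right 57°, forward 5.6 m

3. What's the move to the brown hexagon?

blocked — turn right 141°, forward 2.5 m, then turn right 31°, forward 8.0 m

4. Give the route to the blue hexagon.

turn right 114°, forward 2.6 m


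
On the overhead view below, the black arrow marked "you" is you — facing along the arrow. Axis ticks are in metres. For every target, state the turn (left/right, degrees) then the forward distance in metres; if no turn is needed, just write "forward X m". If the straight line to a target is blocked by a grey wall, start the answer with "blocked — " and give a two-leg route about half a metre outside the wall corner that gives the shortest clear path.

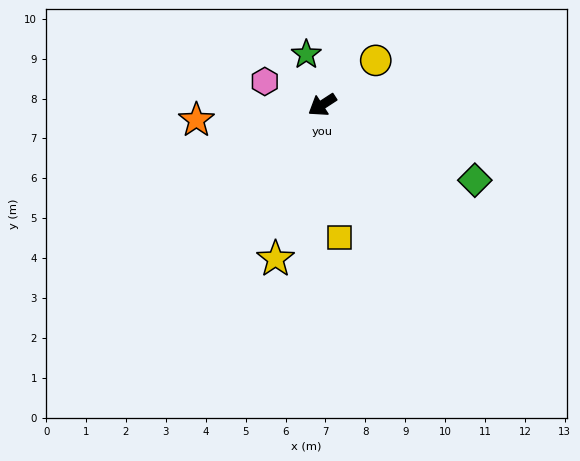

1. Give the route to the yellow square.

turn left 64°, forward 3.4 m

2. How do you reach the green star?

turn right 106°, forward 1.3 m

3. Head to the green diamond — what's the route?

turn left 121°, forward 4.3 m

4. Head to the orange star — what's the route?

turn right 26°, forward 3.2 m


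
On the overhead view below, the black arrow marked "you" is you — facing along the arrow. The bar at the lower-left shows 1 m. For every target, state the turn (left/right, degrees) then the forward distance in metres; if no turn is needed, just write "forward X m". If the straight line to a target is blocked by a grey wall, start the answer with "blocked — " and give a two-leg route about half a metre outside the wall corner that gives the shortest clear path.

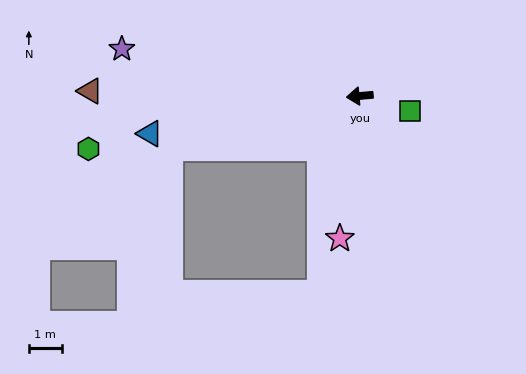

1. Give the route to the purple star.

turn right 16°, forward 7.4 m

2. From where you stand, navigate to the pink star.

turn left 77°, forward 4.4 m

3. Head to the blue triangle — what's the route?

turn left 5°, forward 6.5 m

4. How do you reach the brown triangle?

turn right 6°, forward 8.2 m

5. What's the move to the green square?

turn left 158°, forward 1.6 m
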